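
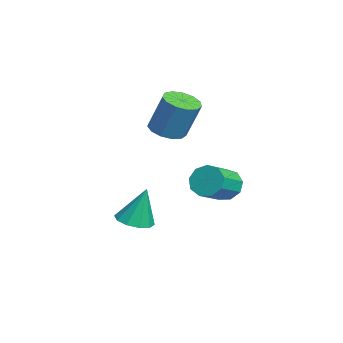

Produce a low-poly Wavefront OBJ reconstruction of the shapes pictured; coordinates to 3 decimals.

v 1.17 3.597 -0.586
v 1.733 3.77 -1.253
v 2.893 2.817 -0.521
v 2.33 2.643 0.146
v 1.797 4.186 -0.813
v 2.957 3.233 -0.081
v 1.568 4.326 -0.266
v 2.728 3.373 0.465
v 1.152 4.125 0.13
v 2.312 3.171 0.862
v 0.745 3.676 0.192
v 1.905 2.723 0.924
v 0.537 3.191 -0.11
v 1.697 2.238 0.621
v 0.625 2.895 -0.635
v 1.785 1.942 0.096
v 0.968 2.928 -1.137
v 2.128 1.974 -0.405
v 1.406 3.273 -1.381
v 2.566 2.32 -0.649
v -3.009 1.38 1.346
v -2.133 1.024 1.253
v -1.655 1.685 3.221
v -2.531 2.04 3.314
v -2.11 1.529 1.078
v -1.632 2.19 3.046
v -2.372 1.987 0.988
v -1.895 2.648 2.955
v -2.836 2.252 1.011
v -2.359 2.913 2.979
v -3.356 2.24 1.141
v -2.878 2.901 3.109
v -3.765 1.955 1.336
v -3.287 2.616 3.304
v -3.934 1.487 1.534
v -3.456 2.148 3.502
v -3.809 0.985 1.673
v -3.332 1.646 3.64
v -3.43 0.609 1.707
v -2.953 1.27 3.675
v -2.918 0.477 1.627
v -2.44 1.138 3.595
v -2.434 0.631 1.458
v -1.957 1.292 3.426
v -1.026 -0.26 -3.54
v -0.172 -0.671 -3.471
v -0.914 0.3 -1.56
v -0.092 -0.112 -3.634
v -0.369 0.39 -3.761
v -0.897 0.643 -3.803
v -1.474 0.552 -3.744
v -1.88 0.15 -3.608
v -1.959 -0.408 -3.445
v -1.682 -0.91 -3.319
v -1.154 -1.164 -3.276
v -0.577 -1.072 -3.335
f 2 1 5
f 2 5 3
f 3 5 6
f 3 6 4
f 5 1 7
f 5 7 6
f 6 7 8
f 6 8 4
f 7 1 9
f 7 9 8
f 8 9 10
f 8 10 4
f 9 1 11
f 9 11 10
f 10 11 12
f 10 12 4
f 11 1 13
f 11 13 12
f 12 13 14
f 12 14 4
f 13 1 15
f 13 15 14
f 14 15 16
f 14 16 4
f 15 1 17
f 15 17 16
f 16 17 18
f 16 18 4
f 17 1 19
f 17 19 18
f 18 19 20
f 18 20 4
f 19 1 2
f 19 2 20
f 20 2 3
f 20 3 4
f 22 21 25
f 22 25 23
f 23 25 26
f 23 26 24
f 25 21 27
f 25 27 26
f 26 27 28
f 26 28 24
f 27 21 29
f 27 29 28
f 28 29 30
f 28 30 24
f 29 21 31
f 29 31 30
f 30 31 32
f 30 32 24
f 31 21 33
f 31 33 32
f 32 33 34
f 32 34 24
f 33 21 35
f 33 35 34
f 34 35 36
f 34 36 24
f 35 21 37
f 35 37 36
f 36 37 38
f 36 38 24
f 37 21 39
f 37 39 38
f 38 39 40
f 38 40 24
f 39 21 41
f 39 41 40
f 40 41 42
f 40 42 24
f 41 21 43
f 41 43 42
f 42 43 44
f 42 44 24
f 43 21 22
f 43 22 44
f 44 22 23
f 44 23 24
f 46 45 48
f 46 48 47
f 48 45 49
f 48 49 47
f 49 45 50
f 49 50 47
f 50 45 51
f 50 51 47
f 51 45 52
f 51 52 47
f 52 45 53
f 52 53 47
f 53 45 54
f 53 54 47
f 54 45 55
f 54 55 47
f 55 45 56
f 55 56 47
f 56 45 46
f 56 46 47



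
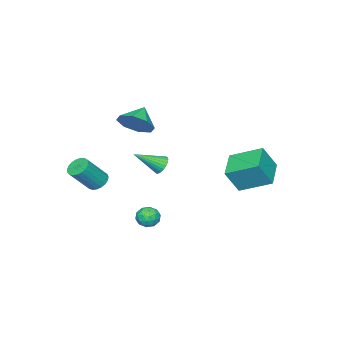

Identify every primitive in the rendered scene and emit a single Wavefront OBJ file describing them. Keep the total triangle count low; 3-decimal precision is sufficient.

v 1.118 -3.196 -1.576
v 1.494 -2.654 -1.694
v 2.577 -3.102 -0.302
v 2.202 -3.644 -0.184
v 1.304 -2.555 -1.515
v 2.388 -3.003 -0.123
v 1.083 -2.568 -1.346
v 2.167 -3.015 0.046
v 0.867 -2.689 -1.218
v 1.951 -3.136 0.174
v 0.695 -2.897 -1.151
v 1.779 -3.345 0.241
v 0.596 -3.158 -1.157
v 1.68 -3.605 0.235
v 0.588 -3.425 -1.236
v 1.671 -3.872 0.155
v 0.671 -3.652 -1.374
v 1.754 -4.1 0.018
v 0.831 -3.801 -1.547
v 1.915 -4.249 -0.155
v 1.041 -3.845 -1.725
v 2.125 -4.293 -0.333
v 1.264 -3.777 -1.877
v 2.348 -4.225 -0.485
v 1.462 -3.608 -1.977
v 2.546 -4.056 -0.585
v 1.601 -3.369 -2.007
v 2.685 -3.816 -0.615
v 1.656 -3.099 -1.963
v 2.74 -3.547 -0.572
v 1.618 -2.846 -1.853
v 2.702 -3.294 -0.461
v -4.796 1.942 -1.839
v -4.123 1.489 -0.437
v -5.372 3.656 -1.009
v -4.699 3.204 0.393
v -3.261 2.696 -2.333
v -2.588 2.244 -0.931
v -3.837 4.411 -1.503
v -3.164 3.958 -0.101
v -0.188 -0.258 -4.023
v 0.409 0.11 -3.962
v 0.311 -1.15 -3.518
v 0.908 -0.782 -3.457
v 0.343 -0.603 -3.075
v 0.035 -0.052 -3.388
v 0.685 -0.988 -4.092
v 0.377 -0.437 -4.405
v 0.949 -0.341 -4.005
v 0.738 -0.103 -3.376
v -0.018 -0.937 -4.104
v -0.229 -0.699 -3.475
v 0.067 0.004 -4.037
v 0.653 -1.044 -3.443
v 0.321 -0.939 -3.219
v 0.672 -0.723 -3.183
v -0.153 -0.091 -3.699
v 0.198 0.126 -3.663
v 0.159 -0.294 -3.142
v 0.522 -1.166 -3.817
v 0.873 -0.949 -3.781
v 0.048 -0.317 -4.297
v 0.399 -0.101 -4.261
v 0.561 -0.746 -4.338
v 0.735 -0.044 -4.026
v 1.028 -0.568 -3.729
v 0.897 -0.69 -4.103
v 0.716 -0.366 -4.286
v 0.611 0.096 -3.657
v 0.904 -0.429 -3.36
v 0.572 -0.324 -3.136
v 0.391 0 -3.319
v 0.928 -0.169 -3.682
v -0.184 -0.611 -4.12
v 0.109 -1.136 -3.823
v 0.329 -1.04 -4.161
v 0.148 -0.716 -4.344
v -0.308 -0.472 -3.751
v -0.015 -0.996 -3.454
v 0.004 -0.674 -3.194
v -0.177 -0.35 -3.377
v -0.208 -0.871 -3.798
v -0.358 -1.837 2.435
v 0.216 -1.573 3.298
v -1.422 -2.043 3.205
v -0.155 -0.926 2.958
v -0.644 -0.814 2.312
v -0.966 -1.301 1.737
v -0.932 -2.102 1.571
v -0.561 -2.748 1.911
v -0.071 -2.861 2.558
v 0.251 -2.374 3.132
v -1.235 -0.811 -0.65
v -0.842 -0.84 -1.129
v -0.165 -1.829 0.29
v -0.759 -0.646 -1.012
v -0.749 -0.476 -0.84
v -0.813 -0.357 -0.639
v -0.941 -0.308 -0.439
v -1.114 -0.335 -0.272
v -1.305 -0.435 -0.163
v -1.485 -0.592 -0.127
v -1.628 -0.782 -0.171
v -1.71 -0.977 -0.288
v -1.72 -1.147 -0.461
v -1.657 -1.265 -0.661
v -1.529 -1.315 -0.861
v -1.356 -1.288 -1.028
v -1.165 -1.188 -1.137
v -0.984 -1.031 -1.173
f 2 1 5
f 2 5 3
f 3 5 6
f 3 6 4
f 5 1 7
f 5 7 6
f 6 7 8
f 6 8 4
f 7 1 9
f 7 9 8
f 8 9 10
f 8 10 4
f 9 1 11
f 9 11 10
f 10 11 12
f 10 12 4
f 11 1 13
f 11 13 12
f 12 13 14
f 12 14 4
f 13 1 15
f 13 15 14
f 14 15 16
f 14 16 4
f 15 1 17
f 15 17 16
f 16 17 18
f 16 18 4
f 17 1 19
f 17 19 18
f 18 19 20
f 18 20 4
f 19 1 21
f 19 21 20
f 20 21 22
f 20 22 4
f 21 1 23
f 21 23 22
f 22 23 24
f 22 24 4
f 23 1 25
f 23 25 24
f 24 25 26
f 24 26 4
f 25 1 27
f 25 27 26
f 26 27 28
f 26 28 4
f 27 1 29
f 27 29 28
f 28 29 30
f 28 30 4
f 29 1 31
f 29 31 30
f 30 31 32
f 30 32 4
f 31 1 2
f 31 2 32
f 32 2 3
f 32 3 4
f 34 36 33
f 37 34 33
f 33 36 35
f 35 37 33
f 34 40 36
f 38 34 37
f 38 40 34
f 36 40 35
f 39 37 35
f 35 40 39
f 39 38 37
f 40 38 39
f 41 78 57
f 78 52 81
f 57 81 46
f 78 81 57
f 41 57 53
f 57 46 58
f 53 58 42
f 57 58 53
f 41 53 62
f 53 42 63
f 62 63 48
f 53 63 62
f 41 62 74
f 62 48 77
f 74 77 51
f 62 77 74
f 41 74 78
f 74 51 82
f 78 82 52
f 74 82 78
f 42 58 69
f 58 46 72
f 69 72 50
f 58 72 69
f 46 81 59
f 81 52 80
f 59 80 45
f 81 80 59
f 52 82 79
f 82 51 75
f 79 75 43
f 82 75 79
f 51 77 76
f 77 48 64
f 76 64 47
f 77 64 76
f 48 63 68
f 63 42 65
f 68 65 49
f 63 65 68
f 44 70 56
f 70 50 71
f 56 71 45
f 70 71 56
f 44 56 54
f 56 45 55
f 54 55 43
f 56 55 54
f 44 54 61
f 54 43 60
f 61 60 47
f 54 60 61
f 44 61 66
f 61 47 67
f 66 67 49
f 61 67 66
f 44 66 70
f 66 49 73
f 70 73 50
f 66 73 70
f 45 71 59
f 71 50 72
f 59 72 46
f 71 72 59
f 43 55 79
f 55 45 80
f 79 80 52
f 55 80 79
f 47 60 76
f 60 43 75
f 76 75 51
f 60 75 76
f 49 67 68
f 67 47 64
f 68 64 48
f 67 64 68
f 50 73 69
f 73 49 65
f 69 65 42
f 73 65 69
f 84 83 86
f 84 86 85
f 86 83 87
f 86 87 85
f 87 83 88
f 87 88 85
f 88 83 89
f 88 89 85
f 89 83 90
f 89 90 85
f 90 83 91
f 90 91 85
f 91 83 92
f 91 92 85
f 92 83 84
f 92 84 85
f 94 93 96
f 94 96 95
f 96 93 97
f 96 97 95
f 97 93 98
f 97 98 95
f 98 93 99
f 98 99 95
f 99 93 100
f 99 100 95
f 100 93 101
f 100 101 95
f 101 93 102
f 101 102 95
f 102 93 103
f 102 103 95
f 103 93 104
f 103 104 95
f 104 93 105
f 104 105 95
f 105 93 106
f 105 106 95
f 106 93 107
f 106 107 95
f 107 93 108
f 107 108 95
f 108 93 109
f 108 109 95
f 109 93 110
f 109 110 95
f 110 93 94
f 110 94 95



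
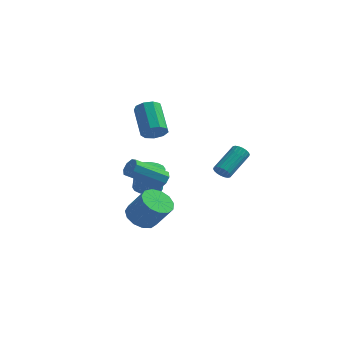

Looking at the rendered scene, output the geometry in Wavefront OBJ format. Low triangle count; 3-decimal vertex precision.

v 1.735 1.607 -0.807
v 2.094 1.312 -0.532
v 2.664 2.878 0.402
v 2.305 3.173 0.127
v 2.219 1.382 -0.725
v 2.789 2.947 0.209
v 2.248 1.496 -0.934
v 2.818 3.062 0
v 2.176 1.633 -1.118
v 2.745 3.198 -0.184
v 2.016 1.764 -1.241
v 2.586 3.329 -0.307
v 1.8 1.864 -1.278
v 2.37 3.43 -0.343
v 1.572 1.914 -1.221
v 2.142 3.479 -0.287
v 1.376 1.902 -1.082
v 1.946 3.468 -0.148
v 1.251 1.833 -0.889
v 1.821 3.398 0.045
v 1.222 1.718 -0.68
v 1.792 3.284 0.254
v 1.295 1.582 -0.496
v 1.864 3.147 0.438
v 1.454 1.451 -0.373
v 2.024 3.016 0.561
v 1.67 1.35 -0.337
v 2.24 2.916 0.598
v 1.898 1.301 -0.393
v 2.468 2.866 0.541
v -0.258 -2.188 0.144
v 0.008 -2.01 0.628
v -1.376 -3.014 1.759
v -1.642 -3.192 1.276
v -0.307 -1.728 0.493
v -1.691 -2.731 1.625
v -0.593 -1.715 0.154
v -1.977 -2.718 1.285
v -0.683 -1.98 -0.191
v -2.067 -2.983 0.941
v -0.524 -2.366 -0.339
v -1.908 -3.37 0.792
v -0.209 -2.649 -0.205
v -1.593 -3.652 0.927
v 0.077 -2.662 0.135
v -1.307 -3.665 1.266
v 0.167 -2.397 0.479
v -1.217 -3.4 1.611
v -2.022 -0.437 -3.676
v -1.365 0.179 -4.036
v -0.361 -0.067 -2.624
v -1.018 -0.683 -2.264
v -1.71 0.48 -3.738
v -0.706 0.233 -2.326
v -2.155 0.489 -3.42
v -1.151 0.243 -2.008
v -2.557 0.205 -3.183
v -1.553 -0.042 -1.771
v -2.79 -0.283 -3.103
v -1.786 -0.53 -1.691
v -2.778 -0.82 -3.205
v -1.774 -1.067 -1.793
v -2.527 -1.235 -3.456
v -1.523 -1.482 -2.044
v -2.115 -1.397 -3.777
v -1.111 -1.643 -2.365
v -1.674 -1.254 -4.066
v -0.67 -1.5 -2.654
v -1.343 -0.851 -4.231
v -0.339 -1.098 -2.819
v -1.228 -0.317 -4.22
v -0.224 -0.563 -2.808
v -2.481 1.933 -2.799
v -1.689 1.794 -2.897
v -1.508 1.707 -1.32
v -2.299 1.847 -1.221
v -1.723 2.211 -2.87
v -1.542 2.124 -1.293
v -1.96 2.554 -2.824
v -1.779 2.467 -1.247
v -2.337 2.73 -2.771
v -2.156 2.643 -1.194
v -2.752 2.693 -2.726
v -2.571 2.606 -1.148
v -3.095 2.452 -2.7
v -2.913 2.366 -1.122
v -3.272 2.073 -2.7
v -3.091 1.986 -1.123
v -3.238 1.656 -2.727
v -3.057 1.569 -1.15
v -3.001 1.313 -2.773
v -2.82 1.226 -1.196
v -2.624 1.137 -2.826
v -2.443 1.05 -1.249
v -2.209 1.174 -2.872
v -2.028 1.087 -1.294
v -1.867 1.414 -2.898
v -1.685 1.328 -1.32
v -1.175 -0.695 2.682
v -0.54 -0.595 3.027
v -1.37 0.755 4.164
v -2.005 0.655 3.818
v -0.572 -0.286 2.637
v -1.402 1.064 3.773
v -0.886 -0.168 2.267
v -1.717 1.182 3.403
v -1.336 -0.297 2.091
v -2.166 1.053 3.228
v -1.71 -0.612 2.192
v -2.54 0.738 3.329
v -1.834 -0.966 2.522
v -2.664 0.384 3.658
v -1.649 -1.193 2.927
v -2.479 0.157 4.063
v -1.243 -1.187 3.217
v -2.073 0.163 4.353
v -0.805 -0.951 3.257
v -1.635 0.399 4.393
f 2 1 5
f 2 5 3
f 3 5 6
f 3 6 4
f 5 1 7
f 5 7 6
f 6 7 8
f 6 8 4
f 7 1 9
f 7 9 8
f 8 9 10
f 8 10 4
f 9 1 11
f 9 11 10
f 10 11 12
f 10 12 4
f 11 1 13
f 11 13 12
f 12 13 14
f 12 14 4
f 13 1 15
f 13 15 14
f 14 15 16
f 14 16 4
f 15 1 17
f 15 17 16
f 16 17 18
f 16 18 4
f 17 1 19
f 17 19 18
f 18 19 20
f 18 20 4
f 19 1 21
f 19 21 20
f 20 21 22
f 20 22 4
f 21 1 23
f 21 23 22
f 22 23 24
f 22 24 4
f 23 1 25
f 23 25 24
f 24 25 26
f 24 26 4
f 25 1 27
f 25 27 26
f 26 27 28
f 26 28 4
f 27 1 29
f 27 29 28
f 28 29 30
f 28 30 4
f 29 1 2
f 29 2 30
f 30 2 3
f 30 3 4
f 32 31 35
f 32 35 33
f 33 35 36
f 33 36 34
f 35 31 37
f 35 37 36
f 36 37 38
f 36 38 34
f 37 31 39
f 37 39 38
f 38 39 40
f 38 40 34
f 39 31 41
f 39 41 40
f 40 41 42
f 40 42 34
f 41 31 43
f 41 43 42
f 42 43 44
f 42 44 34
f 43 31 45
f 43 45 44
f 44 45 46
f 44 46 34
f 45 31 47
f 45 47 46
f 46 47 48
f 46 48 34
f 47 31 32
f 47 32 48
f 48 32 33
f 48 33 34
f 50 49 53
f 50 53 51
f 51 53 54
f 51 54 52
f 53 49 55
f 53 55 54
f 54 55 56
f 54 56 52
f 55 49 57
f 55 57 56
f 56 57 58
f 56 58 52
f 57 49 59
f 57 59 58
f 58 59 60
f 58 60 52
f 59 49 61
f 59 61 60
f 60 61 62
f 60 62 52
f 61 49 63
f 61 63 62
f 62 63 64
f 62 64 52
f 63 49 65
f 63 65 64
f 64 65 66
f 64 66 52
f 65 49 67
f 65 67 66
f 66 67 68
f 66 68 52
f 67 49 69
f 67 69 68
f 68 69 70
f 68 70 52
f 69 49 71
f 69 71 70
f 70 71 72
f 70 72 52
f 71 49 50
f 71 50 72
f 72 50 51
f 72 51 52
f 74 73 77
f 74 77 75
f 75 77 78
f 75 78 76
f 77 73 79
f 77 79 78
f 78 79 80
f 78 80 76
f 79 73 81
f 79 81 80
f 80 81 82
f 80 82 76
f 81 73 83
f 81 83 82
f 82 83 84
f 82 84 76
f 83 73 85
f 83 85 84
f 84 85 86
f 84 86 76
f 85 73 87
f 85 87 86
f 86 87 88
f 86 88 76
f 87 73 89
f 87 89 88
f 88 89 90
f 88 90 76
f 89 73 91
f 89 91 90
f 90 91 92
f 90 92 76
f 91 73 93
f 91 93 92
f 92 93 94
f 92 94 76
f 93 73 95
f 93 95 94
f 94 95 96
f 94 96 76
f 95 73 97
f 95 97 96
f 96 97 98
f 96 98 76
f 97 73 74
f 97 74 98
f 98 74 75
f 98 75 76
f 100 99 103
f 100 103 101
f 101 103 104
f 101 104 102
f 103 99 105
f 103 105 104
f 104 105 106
f 104 106 102
f 105 99 107
f 105 107 106
f 106 107 108
f 106 108 102
f 107 99 109
f 107 109 108
f 108 109 110
f 108 110 102
f 109 99 111
f 109 111 110
f 110 111 112
f 110 112 102
f 111 99 113
f 111 113 112
f 112 113 114
f 112 114 102
f 113 99 115
f 113 115 114
f 114 115 116
f 114 116 102
f 115 99 117
f 115 117 116
f 116 117 118
f 116 118 102
f 117 99 100
f 117 100 118
f 118 100 101
f 118 101 102



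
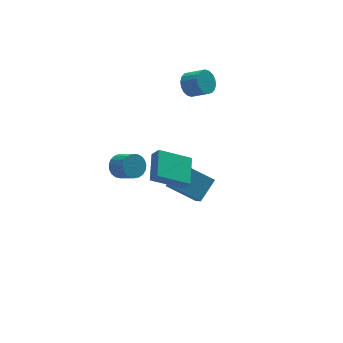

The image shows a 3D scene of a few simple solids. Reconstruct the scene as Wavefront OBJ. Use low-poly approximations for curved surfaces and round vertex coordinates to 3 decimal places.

v 3.461 3.52 3.445
v 3.943 4.174 3.727
v 4.642 3.354 4.436
v 4.159 2.7 4.155
v 3.662 4.158 3.986
v 4.361 3.338 4.695
v 3.341 4.016 4.138
v 4.039 3.196 4.847
v 3.043 3.776 4.153
v 3.742 2.956 4.862
v 2.829 3.485 4.027
v 3.527 2.664 4.737
v 2.739 3.201 3.787
v 3.438 2.38 4.496
v 2.792 2.98 3.479
v 3.491 2.16 4.188
v 2.978 2.866 3.164
v 3.677 2.046 3.873
v 3.259 2.882 2.905
v 3.958 2.062 3.614
v 3.581 3.024 2.753
v 4.279 2.204 3.462
v 3.878 3.264 2.738
v 4.577 2.444 3.447
v 4.093 3.556 2.863
v 4.791 2.735 3.573
v 4.182 3.84 3.104
v 4.881 3.019 3.813
v 4.129 4.06 3.412
v 4.828 3.24 4.121
v 1.052 1.753 -3.99
v 0.669 0.285 -2.411
v 2.292 2.428 -3.062
v 1.91 0.96 -1.483
v 2.43 0.44 -4.877
v 2.048 -1.028 -3.298
v 3.671 1.115 -3.949
v 3.288 -0.353 -2.37
v -0.695 -4.393 2.509
v -2.466 -3.861 3.546
v 0.122 -2.832 3.105
v -1.649 -2.301 4.142
v -0.431 -4.779 3.158
v -2.202 -4.248 4.195
v 0.386 -3.219 3.754
v -1.385 -2.687 4.791
v -2.546 0.084 1.17
v -1.796 0.138 0.87
v -1.384 -0.931 1.709
v -2.134 -0.984 2.01
v -1.781 0.349 1.132
v -1.369 -0.72 1.971
v -1.899 0.514 1.401
v -1.487 -0.554 2.24
v -2.129 0.606 1.629
v -1.717 -0.463 2.469
v -2.431 0.607 1.779
v -2.019 -0.462 2.618
v -2.753 0.517 1.823
v -2.341 -0.552 2.662
v -3.039 0.353 1.755
v -2.627 -0.716 2.594
v -3.239 0.143 1.585
v -2.827 -0.926 2.424
v -3.32 -0.078 1.344
v -2.908 -1.147 2.183
v -3.267 -0.271 1.072
v -2.855 -1.339 1.912
v -3.09 -0.402 0.818
v -2.678 -1.471 1.657
v -2.818 -0.449 0.625
v -2.406 -1.518 1.464
v -2.499 -0.404 0.526
v -2.087 -1.473 1.365
v -2.189 -0.274 0.538
v -1.777 -1.343 1.377
v -1.94 -0.083 0.66
v -1.528 -1.151 1.499
f 2 1 5
f 2 5 3
f 3 5 6
f 3 6 4
f 5 1 7
f 5 7 6
f 6 7 8
f 6 8 4
f 7 1 9
f 7 9 8
f 8 9 10
f 8 10 4
f 9 1 11
f 9 11 10
f 10 11 12
f 10 12 4
f 11 1 13
f 11 13 12
f 12 13 14
f 12 14 4
f 13 1 15
f 13 15 14
f 14 15 16
f 14 16 4
f 15 1 17
f 15 17 16
f 16 17 18
f 16 18 4
f 17 1 19
f 17 19 18
f 18 19 20
f 18 20 4
f 19 1 21
f 19 21 20
f 20 21 22
f 20 22 4
f 21 1 23
f 21 23 22
f 22 23 24
f 22 24 4
f 23 1 25
f 23 25 24
f 24 25 26
f 24 26 4
f 25 1 27
f 25 27 26
f 26 27 28
f 26 28 4
f 27 1 29
f 27 29 28
f 28 29 30
f 28 30 4
f 29 1 2
f 29 2 30
f 30 2 3
f 30 3 4
f 32 34 31
f 35 32 31
f 31 34 33
f 33 35 31
f 32 38 34
f 36 32 35
f 36 38 32
f 34 38 33
f 37 35 33
f 33 38 37
f 37 36 35
f 38 36 37
f 40 42 39
f 43 40 39
f 39 42 41
f 41 43 39
f 40 46 42
f 44 40 43
f 44 46 40
f 42 46 41
f 45 43 41
f 41 46 45
f 45 44 43
f 46 44 45
f 48 47 51
f 48 51 49
f 49 51 52
f 49 52 50
f 51 47 53
f 51 53 52
f 52 53 54
f 52 54 50
f 53 47 55
f 53 55 54
f 54 55 56
f 54 56 50
f 55 47 57
f 55 57 56
f 56 57 58
f 56 58 50
f 57 47 59
f 57 59 58
f 58 59 60
f 58 60 50
f 59 47 61
f 59 61 60
f 60 61 62
f 60 62 50
f 61 47 63
f 61 63 62
f 62 63 64
f 62 64 50
f 63 47 65
f 63 65 64
f 64 65 66
f 64 66 50
f 65 47 67
f 65 67 66
f 66 67 68
f 66 68 50
f 67 47 69
f 67 69 68
f 68 69 70
f 68 70 50
f 69 47 71
f 69 71 70
f 70 71 72
f 70 72 50
f 71 47 73
f 71 73 72
f 72 73 74
f 72 74 50
f 73 47 75
f 73 75 74
f 74 75 76
f 74 76 50
f 75 47 77
f 75 77 76
f 76 77 78
f 76 78 50
f 77 47 48
f 77 48 78
f 78 48 49
f 78 49 50



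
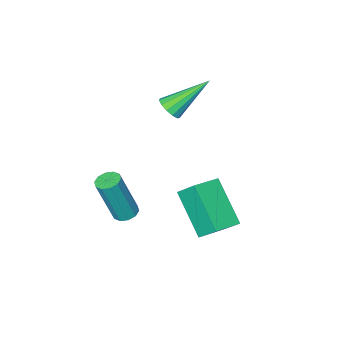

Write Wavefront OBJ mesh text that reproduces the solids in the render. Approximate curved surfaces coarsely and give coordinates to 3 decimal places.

v -2.525 -3.859 0.544
v -2.232 -4.133 0.99
v -4.055 -3.321 1.876
v -2.123 -3.813 0.987
v -2.141 -3.508 0.842
v -2.281 -3.314 0.603
v -2.499 -3.294 0.345
v -2.724 -3.453 0.15
v -2.887 -3.741 0.08
v -2.934 -4.067 0.157
v -2.851 -4.327 0.357
v -2.665 -4.438 0.616
v -2.434 -4.366 0.852
v 0.864 -1.874 -2.702
v 1.24 -2.213 -2.859
v 1.852 -2.485 -0.816
v 1.476 -2.146 -0.658
v 1.369 -1.912 -2.858
v 1.981 -2.184 -0.815
v 1.305 -1.597 -2.797
v 1.917 -1.868 -0.754
v 1.073 -1.387 -2.699
v 1.685 -1.659 -0.656
v 0.761 -1.364 -2.603
v 1.373 -1.635 -0.56
v 0.488 -1.535 -2.544
v 1.1 -1.807 -0.501
v 0.359 -1.836 -2.545
v 0.971 -2.108 -0.502
v 0.423 -2.152 -2.606
v 1.035 -2.423 -0.563
v 0.655 -2.361 -2.704
v 1.267 -2.633 -0.661
v 0.967 -2.385 -2.8
v 1.579 -2.656 -0.757
v -1.715 -0.583 -1.416
v -1.935 0.186 -0.577
v -1.56 1.025 -2.85
v -1.78 1.795 -2.01
v -0.54 -0.495 -1.19
v -0.76 0.275 -0.35
v -0.385 1.114 -2.623
v -0.605 1.883 -1.784
f 2 1 4
f 2 4 3
f 4 1 5
f 4 5 3
f 5 1 6
f 5 6 3
f 6 1 7
f 6 7 3
f 7 1 8
f 7 8 3
f 8 1 9
f 8 9 3
f 9 1 10
f 9 10 3
f 10 1 11
f 10 11 3
f 11 1 12
f 11 12 3
f 12 1 13
f 12 13 3
f 13 1 2
f 13 2 3
f 15 14 18
f 15 18 16
f 16 18 19
f 16 19 17
f 18 14 20
f 18 20 19
f 19 20 21
f 19 21 17
f 20 14 22
f 20 22 21
f 21 22 23
f 21 23 17
f 22 14 24
f 22 24 23
f 23 24 25
f 23 25 17
f 24 14 26
f 24 26 25
f 25 26 27
f 25 27 17
f 26 14 28
f 26 28 27
f 27 28 29
f 27 29 17
f 28 14 30
f 28 30 29
f 29 30 31
f 29 31 17
f 30 14 32
f 30 32 31
f 31 32 33
f 31 33 17
f 32 14 34
f 32 34 33
f 33 34 35
f 33 35 17
f 34 14 15
f 34 15 35
f 35 15 16
f 35 16 17
f 37 39 36
f 40 37 36
f 36 39 38
f 38 40 36
f 37 43 39
f 41 37 40
f 41 43 37
f 39 43 38
f 42 40 38
f 38 43 42
f 42 41 40
f 43 41 42



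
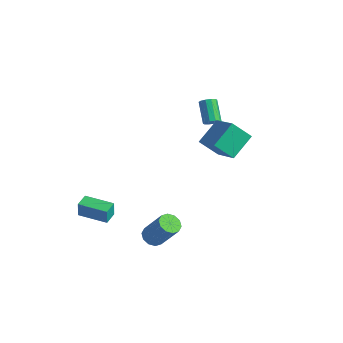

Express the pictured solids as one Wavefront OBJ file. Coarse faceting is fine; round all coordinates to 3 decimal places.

v 2.798 -3.25 -3.414
v 3.326 -3.158 -3.783
v 4.369 -2.939 -2.235
v 3.842 -3.03 -1.866
v 3.155 -2.8 -3.719
v 4.199 -2.581 -2.17
v 2.848 -2.614 -3.538
v 3.892 -2.394 -1.99
v 2.522 -2.67 -3.31
v 3.566 -2.451 -1.762
v 2.302 -2.948 -3.122
v 3.346 -2.729 -1.574
v 2.271 -3.341 -3.045
v 3.314 -3.122 -1.497
v 2.441 -3.699 -3.11
v 3.485 -3.48 -1.561
v 2.748 -3.886 -3.29
v 3.792 -3.666 -1.742
v 3.074 -3.829 -3.518
v 4.118 -3.61 -1.97
v 3.294 -3.551 -3.706
v 4.338 -3.332 -2.158
v 1.375 1.54 0.625
v 1.318 2.945 1.563
v 2.134 2.221 -0.349
v 2.077 3.626 0.589
v 2.983 1.014 1.511
v 2.926 2.419 2.449
v 3.742 1.695 0.537
v 3.685 3.1 1.475
v 0.548 3.41 0.727
v 0.848 3.807 0.765
v -0.068 4.408 1.73
v -0.368 4.01 1.693
v 0.646 3.862 0.538
v -0.27 4.463 1.504
v 0.405 3.744 0.384
v -0.511 4.345 1.349
v 0.22 3.498 0.361
v -0.696 4.099 1.326
v 0.159 3.218 0.478
v -0.757 3.819 1.443
v 0.248 3.012 0.69
v -0.668 3.613 1.655
v 0.45 2.957 0.916
v -0.466 3.558 1.882
v 0.691 3.075 1.071
v -0.225 3.676 2.036
v 0.876 3.321 1.094
v -0.04 3.922 2.059
v 0.937 3.601 0.977
v 0.021 4.202 1.942
v -1.765 -4.262 -3.832
v -1.713 -4.3 -2.895
v -2.071 -3.47 -3.783
v -2.019 -3.509 -2.845
v -0.201 -3.651 -3.895
v -0.149 -3.69 -2.957
v -0.507 -2.86 -3.845
v -0.455 -2.898 -2.908
f 2 1 5
f 2 5 3
f 3 5 6
f 3 6 4
f 5 1 7
f 5 7 6
f 6 7 8
f 6 8 4
f 7 1 9
f 7 9 8
f 8 9 10
f 8 10 4
f 9 1 11
f 9 11 10
f 10 11 12
f 10 12 4
f 11 1 13
f 11 13 12
f 12 13 14
f 12 14 4
f 13 1 15
f 13 15 14
f 14 15 16
f 14 16 4
f 15 1 17
f 15 17 16
f 16 17 18
f 16 18 4
f 17 1 19
f 17 19 18
f 18 19 20
f 18 20 4
f 19 1 21
f 19 21 20
f 20 21 22
f 20 22 4
f 21 1 2
f 21 2 22
f 22 2 3
f 22 3 4
f 24 26 23
f 27 24 23
f 23 26 25
f 25 27 23
f 24 30 26
f 28 24 27
f 28 30 24
f 26 30 25
f 29 27 25
f 25 30 29
f 29 28 27
f 30 28 29
f 32 31 35
f 32 35 33
f 33 35 36
f 33 36 34
f 35 31 37
f 35 37 36
f 36 37 38
f 36 38 34
f 37 31 39
f 37 39 38
f 38 39 40
f 38 40 34
f 39 31 41
f 39 41 40
f 40 41 42
f 40 42 34
f 41 31 43
f 41 43 42
f 42 43 44
f 42 44 34
f 43 31 45
f 43 45 44
f 44 45 46
f 44 46 34
f 45 31 47
f 45 47 46
f 46 47 48
f 46 48 34
f 47 31 49
f 47 49 48
f 48 49 50
f 48 50 34
f 49 31 51
f 49 51 50
f 50 51 52
f 50 52 34
f 51 31 32
f 51 32 52
f 52 32 33
f 52 33 34
f 54 56 53
f 57 54 53
f 53 56 55
f 55 57 53
f 54 60 56
f 58 54 57
f 58 60 54
f 56 60 55
f 59 57 55
f 55 60 59
f 59 58 57
f 60 58 59



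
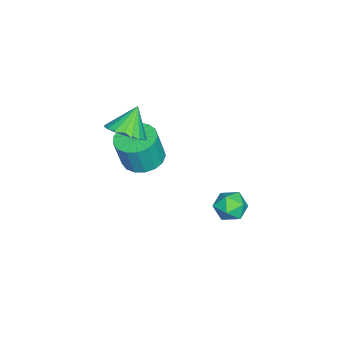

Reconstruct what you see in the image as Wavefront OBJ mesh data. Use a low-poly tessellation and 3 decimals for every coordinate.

v -0.516 1.844 -2.518
v -0.059 2.62 -2.439
v 0.679 1.1 -2.121
v 1.136 1.876 -2.042
v 0.477 1.679 -1.456
v -0.262 2.138 -1.702
v 0.882 1.582 -2.858
v 0.143 2.041 -3.104
v 0.805 2.458 -2.65
v 0.554 2.518 -1.783
v 0.066 1.202 -2.777
v -0.185 1.262 -1.91
v 1.711 -2.708 3.292
v 2.484 -2.178 3.719
v 0.809 -2.372 4.508
v 2.286 -1.877 3.488
v 1.988 -1.719 3.224
v 1.643 -1.732 2.971
v 1.309 -1.914 2.774
v 1.044 -2.234 2.667
v 0.895 -2.635 2.667
v 0.887 -3.049 2.776
v 1.021 -3.405 2.974
v 1.275 -3.639 3.227
v 1.604 -3.713 3.492
v 1.951 -3.613 3.722
v 2.257 -3.357 3.877
v 2.468 -2.989 3.932
v 2.548 -2.572 3.876
v 0.577 -2.209 0.604
v 1.584 -2.339 0.377
v 1.929 -2.621 2.069
v 0.923 -2.491 2.296
v 1.544 -1.851 0.466
v 1.889 -2.132 2.159
v 1.282 -1.445 0.587
v 1.628 -1.727 2.28
v 0.859 -1.214 0.712
v 1.205 -1.496 2.404
v 0.372 -1.211 0.812
v 0.717 -1.493 2.504
v -0.069 -1.437 0.864
v 0.276 -1.719 2.557
v -0.361 -1.84 0.857
v -0.016 -2.121 2.549
v -0.439 -2.327 0.792
v -0.093 -2.609 2.484
v -0.283 -2.787 0.683
v 0.062 -3.069 2.375
v 0.069 -3.115 0.557
v 0.414 -3.397 2.249
v 0.538 -3.235 0.441
v 0.883 -3.517 2.133
v 1.016 -3.121 0.363
v 1.361 -3.403 2.055
v 1.393 -2.797 0.339
v 1.739 -3.079 2.032
f 1 12 6
f 1 6 2
f 1 2 8
f 1 8 11
f 1 11 12
f 2 6 10
f 6 12 5
f 12 11 3
f 11 8 7
f 8 2 9
f 4 10 5
f 4 5 3
f 4 3 7
f 4 7 9
f 4 9 10
f 5 10 6
f 3 5 12
f 7 3 11
f 9 7 8
f 10 9 2
f 14 13 16
f 14 16 15
f 16 13 17
f 16 17 15
f 17 13 18
f 17 18 15
f 18 13 19
f 18 19 15
f 19 13 20
f 19 20 15
f 20 13 21
f 20 21 15
f 21 13 22
f 21 22 15
f 22 13 23
f 22 23 15
f 23 13 24
f 23 24 15
f 24 13 25
f 24 25 15
f 25 13 26
f 25 26 15
f 26 13 27
f 26 27 15
f 27 13 28
f 27 28 15
f 28 13 29
f 28 29 15
f 29 13 14
f 29 14 15
f 31 30 34
f 31 34 32
f 32 34 35
f 32 35 33
f 34 30 36
f 34 36 35
f 35 36 37
f 35 37 33
f 36 30 38
f 36 38 37
f 37 38 39
f 37 39 33
f 38 30 40
f 38 40 39
f 39 40 41
f 39 41 33
f 40 30 42
f 40 42 41
f 41 42 43
f 41 43 33
f 42 30 44
f 42 44 43
f 43 44 45
f 43 45 33
f 44 30 46
f 44 46 45
f 45 46 47
f 45 47 33
f 46 30 48
f 46 48 47
f 47 48 49
f 47 49 33
f 48 30 50
f 48 50 49
f 49 50 51
f 49 51 33
f 50 30 52
f 50 52 51
f 51 52 53
f 51 53 33
f 52 30 54
f 52 54 53
f 53 54 55
f 53 55 33
f 54 30 56
f 54 56 55
f 55 56 57
f 55 57 33
f 56 30 31
f 56 31 57
f 57 31 32
f 57 32 33



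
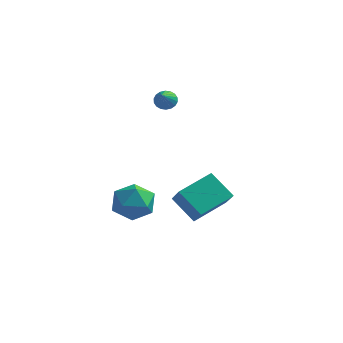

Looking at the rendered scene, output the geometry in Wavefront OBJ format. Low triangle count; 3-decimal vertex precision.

v -2.072 0.259 -1.241
v -1.367 -0.579 -0.187
v -1.105 1.877 -0.603
v -0.4 1.039 0.451
v -0.82 -0.059 -2.331
v -0.115 -0.897 -1.277
v 0.147 1.559 -1.693
v 0.852 0.721 -0.639
v -2.578 -1.784 -0.282
v -1.836 -2.565 -0.64
v -3.484 -3.075 0.66
v -2.742 -3.856 0.302
v -2.412 -3.054 1.035
v -1.852 -2.256 0.452
v -3.468 -3.384 -0.432
v -2.908 -2.586 -1.015
v -2.387 -3.554 -0.733
v -1.734 -3.351 0.173
v -3.586 -2.289 -0.153
v -2.933 -2.086 0.753
v -3.809 3.571 3.522
v -3.427 3.37 3.12
v -3.471 2.309 4.478
v -3.278 3.524 3.271
v -3.233 3.688 3.471
v -3.303 3.828 3.682
v -3.473 3.918 3.86
v -3.71 3.939 3.972
v -3.966 3.888 3.995
v -4.191 3.773 3.923
v -4.341 3.619 3.773
v -4.386 3.455 3.572
v -4.316 3.314 3.362
v -4.146 3.225 3.183
v -3.909 3.203 3.071
v -3.653 3.255 3.049
f 2 4 1
f 5 2 1
f 1 4 3
f 3 5 1
f 2 8 4
f 6 2 5
f 6 8 2
f 4 8 3
f 7 5 3
f 3 8 7
f 7 6 5
f 8 6 7
f 9 20 14
f 9 14 10
f 9 10 16
f 9 16 19
f 9 19 20
f 10 14 18
f 14 20 13
f 20 19 11
f 19 16 15
f 16 10 17
f 12 18 13
f 12 13 11
f 12 11 15
f 12 15 17
f 12 17 18
f 13 18 14
f 11 13 20
f 15 11 19
f 17 15 16
f 18 17 10
f 22 21 24
f 22 24 23
f 24 21 25
f 24 25 23
f 25 21 26
f 25 26 23
f 26 21 27
f 26 27 23
f 27 21 28
f 27 28 23
f 28 21 29
f 28 29 23
f 29 21 30
f 29 30 23
f 30 21 31
f 30 31 23
f 31 21 32
f 31 32 23
f 32 21 33
f 32 33 23
f 33 21 34
f 33 34 23
f 34 21 35
f 34 35 23
f 35 21 36
f 35 36 23
f 36 21 22
f 36 22 23



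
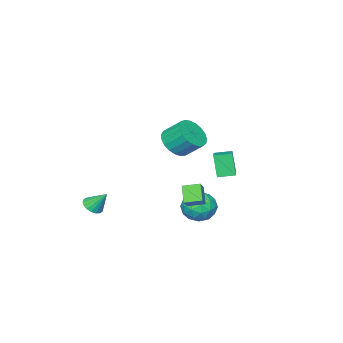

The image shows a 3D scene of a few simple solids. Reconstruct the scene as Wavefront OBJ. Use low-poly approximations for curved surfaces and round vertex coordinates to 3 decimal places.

v -4.806 -0.146 -2.273
v -5.046 -0.666 -0.747
v -3.325 1.135 -1.603
v -3.566 0.616 -0.077
v -4.054 -0.936 -2.423
v -4.295 -1.455 -0.897
v -2.574 0.346 -1.753
v -2.814 -0.174 -0.227
v 0.186 -0.404 1.696
v 0.857 -0.854 2.427
v 0.506 0.195 3.395
v -0.166 0.644 2.664
v 1.132 -0.564 2.212
v 0.781 0.484 3.181
v 1.243 -0.247 1.909
v 0.892 0.802 2.877
v 1.171 0.043 1.568
v 0.82 1.092 2.536
v 0.929 0.256 1.25
v 0.578 1.305 2.218
v 0.558 0.355 1.008
v 0.207 1.404 1.977
v 0.123 0.322 0.886
v -0.228 1.371 1.854
v -0.302 0.164 0.904
v -0.653 1.213 1.872
v -0.642 -0.093 1.058
v -0.993 0.956 2.026
v -0.839 -0.403 1.323
v -1.19 0.646 2.291
v -0.859 -0.714 1.653
v -1.21 0.335 2.621
v -0.698 -0.971 1.989
v -1.049 0.078 2.958
v -0.385 -1.13 2.275
v -0.736 -0.082 3.244
v 0.027 -1.164 2.461
v -0.324 -0.115 3.43
v 0.467 -1.066 2.515
v 0.116 -0.018 3.483
v 0.478 0.642 -1.585
v 1.067 0.933 -1.015
v -0.15 1.48 -1.363
v 0.439 1.77 -0.793
v 1.041 1.31 -2.507
v 1.63 1.6 -1.937
v 0.413 2.147 -2.285
v 1.002 2.438 -1.715
v -1.04 1.659 -3.153
v -0.399 1.078 -2.417
v -0.941 0.262 -4.343
v -0.3 -0.319 -3.607
v -1.396 -0.129 -3.379
v -1.458 0.734 -2.644
v 0.118 0.606 -4.116
v 0.056 1.469 -3.381
v 0.316 0.427 -3.012
v -0.62 -0.027 -2.557
v -0.72 1.367 -4.203
v -1.656 0.913 -3.748
v -0.728 1.491 -2.681
v -0.612 -0.151 -4.079
v -1.256 -0.039 -3.945
v -0.88 -0.381 -3.513
v -1.35 1.289 -2.814
v -0.974 0.947 -2.381
v -1.56 0.238 -2.947
v -0.366 0.393 -4.379
v 0.01 0.051 -3.946
v -0.46 1.721 -3.247
v -0.084 1.379 -2.815
v 0.22 1.102 -3.813
v 0.069 0.767 -2.598
v 0.127 -0.054 -3.297
v 0.373 0.489 -3.597
v 0.337 0.997 -3.165
v -0.481 0.5 -2.33
v -0.423 -0.321 -3.029
v -1.067 -0.21 -2.896
v -1.103 0.298 -2.463
v -0.061 0.117 -2.68
v -0.917 1.661 -3.731
v -0.859 0.84 -4.43
v -0.237 1.042 -4.297
v -0.273 1.55 -3.864
v -1.467 1.394 -3.463
v -1.409 0.573 -4.162
v -1.677 0.343 -3.595
v -1.713 0.851 -3.163
v -1.279 1.223 -4.08
v 3.883 -3.348 -3.005
v 4.555 -3.155 -2.98
v 3.597 -2.492 -1.895
v 4.43 -2.946 -3.174
v 4.197 -2.816 -3.334
v 3.901 -2.792 -3.429
v 3.602 -2.877 -3.44
v 3.358 -3.056 -3.365
v 3.218 -3.293 -3.218
v 3.21 -3.541 -3.029
v 3.335 -3.75 -2.835
v 3.569 -3.88 -2.675
v 3.865 -3.904 -2.58
v 4.164 -3.819 -2.569
v 4.408 -3.64 -2.645
v 4.547 -3.403 -2.791
f 2 4 1
f 5 2 1
f 1 4 3
f 3 5 1
f 2 8 4
f 6 2 5
f 6 8 2
f 4 8 3
f 7 5 3
f 3 8 7
f 7 6 5
f 8 6 7
f 10 9 13
f 10 13 11
f 11 13 14
f 11 14 12
f 13 9 15
f 13 15 14
f 14 15 16
f 14 16 12
f 15 9 17
f 15 17 16
f 16 17 18
f 16 18 12
f 17 9 19
f 17 19 18
f 18 19 20
f 18 20 12
f 19 9 21
f 19 21 20
f 20 21 22
f 20 22 12
f 21 9 23
f 21 23 22
f 22 23 24
f 22 24 12
f 23 9 25
f 23 25 24
f 24 25 26
f 24 26 12
f 25 9 27
f 25 27 26
f 26 27 28
f 26 28 12
f 27 9 29
f 27 29 28
f 28 29 30
f 28 30 12
f 29 9 31
f 29 31 30
f 30 31 32
f 30 32 12
f 31 9 33
f 31 33 32
f 32 33 34
f 32 34 12
f 33 9 35
f 33 35 34
f 34 35 36
f 34 36 12
f 35 9 37
f 35 37 36
f 36 37 38
f 36 38 12
f 37 9 39
f 37 39 38
f 38 39 40
f 38 40 12
f 39 9 10
f 39 10 40
f 40 10 11
f 40 11 12
f 42 44 41
f 45 42 41
f 41 44 43
f 43 45 41
f 42 48 44
f 46 42 45
f 46 48 42
f 44 48 43
f 47 45 43
f 43 48 47
f 47 46 45
f 48 46 47
f 49 86 65
f 86 60 89
f 65 89 54
f 86 89 65
f 49 65 61
f 65 54 66
f 61 66 50
f 65 66 61
f 49 61 70
f 61 50 71
f 70 71 56
f 61 71 70
f 49 70 82
f 70 56 85
f 82 85 59
f 70 85 82
f 49 82 86
f 82 59 90
f 86 90 60
f 82 90 86
f 50 66 77
f 66 54 80
f 77 80 58
f 66 80 77
f 54 89 67
f 89 60 88
f 67 88 53
f 89 88 67
f 60 90 87
f 90 59 83
f 87 83 51
f 90 83 87
f 59 85 84
f 85 56 72
f 84 72 55
f 85 72 84
f 56 71 76
f 71 50 73
f 76 73 57
f 71 73 76
f 52 78 64
f 78 58 79
f 64 79 53
f 78 79 64
f 52 64 62
f 64 53 63
f 62 63 51
f 64 63 62
f 52 62 69
f 62 51 68
f 69 68 55
f 62 68 69
f 52 69 74
f 69 55 75
f 74 75 57
f 69 75 74
f 52 74 78
f 74 57 81
f 78 81 58
f 74 81 78
f 53 79 67
f 79 58 80
f 67 80 54
f 79 80 67
f 51 63 87
f 63 53 88
f 87 88 60
f 63 88 87
f 55 68 84
f 68 51 83
f 84 83 59
f 68 83 84
f 57 75 76
f 75 55 72
f 76 72 56
f 75 72 76
f 58 81 77
f 81 57 73
f 77 73 50
f 81 73 77
f 92 91 94
f 92 94 93
f 94 91 95
f 94 95 93
f 95 91 96
f 95 96 93
f 96 91 97
f 96 97 93
f 97 91 98
f 97 98 93
f 98 91 99
f 98 99 93
f 99 91 100
f 99 100 93
f 100 91 101
f 100 101 93
f 101 91 102
f 101 102 93
f 102 91 103
f 102 103 93
f 103 91 104
f 103 104 93
f 104 91 105
f 104 105 93
f 105 91 106
f 105 106 93
f 106 91 92
f 106 92 93



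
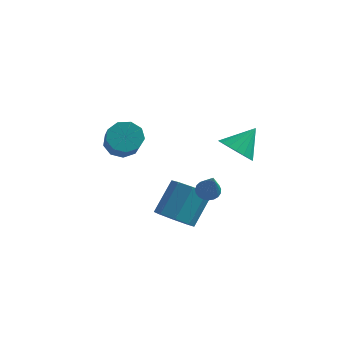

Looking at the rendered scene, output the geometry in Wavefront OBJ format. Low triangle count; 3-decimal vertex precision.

v -3.381 -1.124 3.246
v -2.666 -1.305 2.714
v -2.063 -2.536 3.941
v -2.779 -2.356 4.474
v -2.527 -0.844 3.108
v -1.924 -2.075 4.336
v -2.788 -0.514 3.567
v -2.185 -1.745 4.795
v -3.326 -0.47 3.876
v -2.724 -1.701 5.103
v -3.891 -0.732 3.89
v -3.288 -1.963 5.118
v -4.217 -1.178 3.603
v -3.614 -2.409 4.83
v -4.152 -1.599 3.149
v -3.549 -2.83 4.376
v -3.727 -1.798 2.741
v -3.124 -3.029 3.968
v -3.14 -1.682 2.569
v -2.537 -2.913 3.796
v 1.311 -2.619 1.811
v 1.71 -2.197 1.961
v 1.889 -3.761 3.489
v 1.506 -2.121 2.083
v 1.268 -2.131 2.158
v 1.038 -2.226 2.173
v 0.855 -2.388 2.126
v 0.75 -2.591 2.024
v 0.743 -2.798 1.885
v 0.833 -2.974 1.734
v 1.007 -3.089 1.596
v 1.232 -3.123 1.495
v 1.472 -3.069 1.449
v 1.683 -2.938 1.466
v 1.83 -2.751 1.542
v 1.887 -2.542 1.665
v 1.845 -2.346 1.813
v -1.048 -0.429 -2.159
v -0.587 0.209 -2.869
v -0.132 1.547 -1.371
v -0.592 0.909 -0.661
v -1.377 0.37 -2.773
v -0.921 1.708 -1.275
v -1.973 0.063 -2.317
v -1.518 1.401 -0.819
v -2.028 -0.533 -1.769
v -1.572 0.806 -0.27
v -1.508 -1.067 -1.449
v -1.053 0.271 0.049
v -0.719 -1.228 -1.545
v -0.263 0.11 -0.047
v -0.122 -0.921 -2.001
v 0.333 0.417 -0.503
v -0.068 -0.326 -2.55
v 0.388 1.013 -1.051
v 0.914 3.236 0.864
v 1.869 2.996 0.473
v 1.646 4.244 2.036
v 1.746 3.377 0.223
v 1.458 3.729 0.1
v 1.062 3.984 0.128
v 0.637 4.091 0.302
v 0.266 4.029 0.588
v 0.024 3.809 0.928
v -0.042 3.476 1.255
v 0.082 3.096 1.506
v 0.37 2.743 1.629
v 0.766 2.488 1.6
v 1.191 2.381 1.426
v 1.561 2.444 1.141
v 1.803 2.663 0.801
f 2 1 5
f 2 5 3
f 3 5 6
f 3 6 4
f 5 1 7
f 5 7 6
f 6 7 8
f 6 8 4
f 7 1 9
f 7 9 8
f 8 9 10
f 8 10 4
f 9 1 11
f 9 11 10
f 10 11 12
f 10 12 4
f 11 1 13
f 11 13 12
f 12 13 14
f 12 14 4
f 13 1 15
f 13 15 14
f 14 15 16
f 14 16 4
f 15 1 17
f 15 17 16
f 16 17 18
f 16 18 4
f 17 1 19
f 17 19 18
f 18 19 20
f 18 20 4
f 19 1 2
f 19 2 20
f 20 2 3
f 20 3 4
f 22 21 24
f 22 24 23
f 24 21 25
f 24 25 23
f 25 21 26
f 25 26 23
f 26 21 27
f 26 27 23
f 27 21 28
f 27 28 23
f 28 21 29
f 28 29 23
f 29 21 30
f 29 30 23
f 30 21 31
f 30 31 23
f 31 21 32
f 31 32 23
f 32 21 33
f 32 33 23
f 33 21 34
f 33 34 23
f 34 21 35
f 34 35 23
f 35 21 36
f 35 36 23
f 36 21 37
f 36 37 23
f 37 21 22
f 37 22 23
f 39 38 42
f 39 42 40
f 40 42 43
f 40 43 41
f 42 38 44
f 42 44 43
f 43 44 45
f 43 45 41
f 44 38 46
f 44 46 45
f 45 46 47
f 45 47 41
f 46 38 48
f 46 48 47
f 47 48 49
f 47 49 41
f 48 38 50
f 48 50 49
f 49 50 51
f 49 51 41
f 50 38 52
f 50 52 51
f 51 52 53
f 51 53 41
f 52 38 54
f 52 54 53
f 53 54 55
f 53 55 41
f 54 38 39
f 54 39 55
f 55 39 40
f 55 40 41
f 57 56 59
f 57 59 58
f 59 56 60
f 59 60 58
f 60 56 61
f 60 61 58
f 61 56 62
f 61 62 58
f 62 56 63
f 62 63 58
f 63 56 64
f 63 64 58
f 64 56 65
f 64 65 58
f 65 56 66
f 65 66 58
f 66 56 67
f 66 67 58
f 67 56 68
f 67 68 58
f 68 56 69
f 68 69 58
f 69 56 70
f 69 70 58
f 70 56 71
f 70 71 58
f 71 56 57
f 71 57 58



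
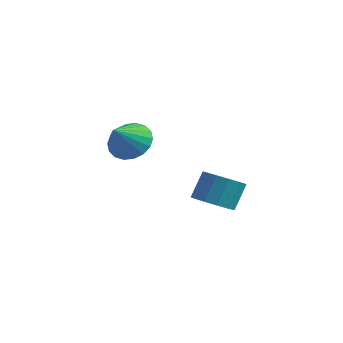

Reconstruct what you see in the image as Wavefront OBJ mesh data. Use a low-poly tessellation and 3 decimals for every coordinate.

v 1.697 -2.997 2.792
v 2.587 -2.72 3.061
v 1.723 -4.103 3.848
v 2.332 -2.482 3.315
v 1.95 -2.347 3.466
v 1.519 -2.34 3.484
v 1.123 -2.464 3.364
v 0.841 -2.693 3.131
v 0.728 -2.982 2.831
v 0.808 -3.274 2.523
v 1.063 -3.511 2.268
v 1.444 -3.646 2.117
v 1.876 -3.653 2.1
v 2.272 -3.53 2.22
v 2.554 -3.301 2.453
v 2.666 -3.012 2.753
v 2.897 1.005 -2.086
v 3.518 0.375 -1.714
v 3.585 1.145 -0.522
v 2.963 1.775 -0.894
v 3.814 0.748 -1.971
v 3.881 1.517 -0.779
v 3.819 1.202 -2.265
v 3.886 1.972 -1.073
v 3.531 1.594 -2.501
v 3.598 2.363 -1.31
v 3.041 1.799 -2.606
v 3.108 2.568 -1.415
v 2.506 1.752 -2.546
v 2.573 2.521 -1.355
v 2.094 1.468 -2.339
v 2.161 2.237 -1.148
v 1.938 1.037 -2.052
v 2.004 1.806 -0.861
v 2.085 0.596 -1.776
v 2.152 1.365 -0.584
v 2.491 0.285 -1.598
v 2.557 1.055 -0.406
v 3.025 0.203 -1.575
v 3.092 0.972 -0.383
f 2 1 4
f 2 4 3
f 4 1 5
f 4 5 3
f 5 1 6
f 5 6 3
f 6 1 7
f 6 7 3
f 7 1 8
f 7 8 3
f 8 1 9
f 8 9 3
f 9 1 10
f 9 10 3
f 10 1 11
f 10 11 3
f 11 1 12
f 11 12 3
f 12 1 13
f 12 13 3
f 13 1 14
f 13 14 3
f 14 1 15
f 14 15 3
f 15 1 16
f 15 16 3
f 16 1 2
f 16 2 3
f 18 17 21
f 18 21 19
f 19 21 22
f 19 22 20
f 21 17 23
f 21 23 22
f 22 23 24
f 22 24 20
f 23 17 25
f 23 25 24
f 24 25 26
f 24 26 20
f 25 17 27
f 25 27 26
f 26 27 28
f 26 28 20
f 27 17 29
f 27 29 28
f 28 29 30
f 28 30 20
f 29 17 31
f 29 31 30
f 30 31 32
f 30 32 20
f 31 17 33
f 31 33 32
f 32 33 34
f 32 34 20
f 33 17 35
f 33 35 34
f 34 35 36
f 34 36 20
f 35 17 37
f 35 37 36
f 36 37 38
f 36 38 20
f 37 17 39
f 37 39 38
f 38 39 40
f 38 40 20
f 39 17 18
f 39 18 40
f 40 18 19
f 40 19 20



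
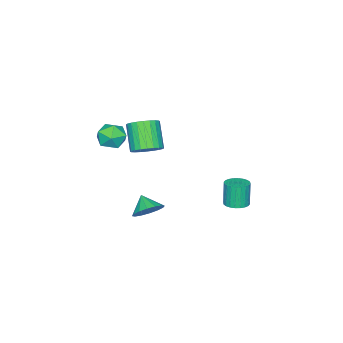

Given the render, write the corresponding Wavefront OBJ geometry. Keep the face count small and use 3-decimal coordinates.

v 4.009 -0.198 2.293
v 4.442 -0.881 2.428
v 3.018 -0.679 3.032
v 3.451 -1.362 3.167
v 3.692 -0.652 3.498
v 4.304 -0.354 3.042
v 3.156 -1.206 2.418
v 3.768 -0.908 1.962
v 3.915 -1.504 2.506
v 4.246 -1.162 3.173
v 3.214 -0.398 2.287
v 3.545 -0.056 2.954
v -1.596 2.686 -3.844
v -0.961 2.746 -3.719
v -1.209 2.594 -2.39
v -1.844 2.534 -2.516
v -1.037 2.987 -3.706
v -1.285 2.836 -2.377
v -1.198 3.183 -3.713
v -1.446 3.031 -2.385
v -1.42 3.303 -3.741
v -1.668 3.151 -2.412
v -1.669 3.329 -3.784
v -1.916 3.177 -2.456
v -1.906 3.257 -3.837
v -2.154 3.106 -2.508
v -2.096 3.098 -3.891
v -2.344 2.947 -2.562
v -2.21 2.877 -3.937
v -2.458 2.725 -2.609
v -2.231 2.626 -3.97
v -2.479 2.474 -2.641
v -2.155 2.384 -3.983
v -2.403 2.233 -2.654
v -1.994 2.189 -3.975
v -2.242 2.037 -2.647
v -1.772 2.069 -3.948
v -2.02 1.917 -2.619
v -1.524 2.043 -3.904
v -1.771 1.891 -2.576
v -1.286 2.114 -3.852
v -1.534 1.963 -2.523
v -1.096 2.273 -3.798
v -1.344 2.122 -2.469
v -0.982 2.495 -3.751
v -1.23 2.343 -2.423
v 1.662 -0.245 -3.698
v 2.396 -0.256 -3.289
v 1.298 -0.955 -3.062
v 2.159 0.047 -3.087
v 1.789 0.272 -3.048
v 1.385 0.358 -3.183
v 1.055 0.283 -3.456
v 0.888 0.066 -3.794
v 0.928 -0.234 -4.106
v 1.165 -0.537 -4.309
v 1.536 -0.762 -4.348
v 1.94 -0.848 -4.212
v 2.269 -0.773 -3.939
v 2.436 -0.556 -3.601
v 2.973 0.698 1.935
v 3.433 1.063 2.463
v 2.708 0.287 3.633
v 2.247 -0.078 3.105
v 3.196 1.258 2.446
v 2.47 0.482 3.615
v 2.924 1.369 2.35
v 2.199 0.592 3.52
v 2.66 1.377 2.192
v 1.934 0.601 3.361
v 2.443 1.281 1.994
v 1.718 0.505 3.163
v 2.307 1.097 1.787
v 1.582 0.321 2.957
v 2.273 0.853 1.603
v 1.547 0.076 2.773
v 2.345 0.584 1.47
v 1.619 -0.192 2.639
v 2.512 0.333 1.407
v 1.787 -0.443 2.577
v 2.75 0.138 1.425
v 2.024 -0.638 2.594
v 3.021 0.028 1.52
v 2.296 -0.749 2.69
v 3.286 0.019 1.679
v 2.56 -0.757 2.848
v 3.502 0.115 1.877
v 2.777 -0.661 3.046
v 3.638 0.299 2.083
v 2.913 -0.477 3.253
v 3.673 0.544 2.267
v 2.947 -0.233 3.437
v 3.601 0.812 2.401
v 2.875 0.036 3.57
f 1 12 6
f 1 6 2
f 1 2 8
f 1 8 11
f 1 11 12
f 2 6 10
f 6 12 5
f 12 11 3
f 11 8 7
f 8 2 9
f 4 10 5
f 4 5 3
f 4 3 7
f 4 7 9
f 4 9 10
f 5 10 6
f 3 5 12
f 7 3 11
f 9 7 8
f 10 9 2
f 14 13 17
f 14 17 15
f 15 17 18
f 15 18 16
f 17 13 19
f 17 19 18
f 18 19 20
f 18 20 16
f 19 13 21
f 19 21 20
f 20 21 22
f 20 22 16
f 21 13 23
f 21 23 22
f 22 23 24
f 22 24 16
f 23 13 25
f 23 25 24
f 24 25 26
f 24 26 16
f 25 13 27
f 25 27 26
f 26 27 28
f 26 28 16
f 27 13 29
f 27 29 28
f 28 29 30
f 28 30 16
f 29 13 31
f 29 31 30
f 30 31 32
f 30 32 16
f 31 13 33
f 31 33 32
f 32 33 34
f 32 34 16
f 33 13 35
f 33 35 34
f 34 35 36
f 34 36 16
f 35 13 37
f 35 37 36
f 36 37 38
f 36 38 16
f 37 13 39
f 37 39 38
f 38 39 40
f 38 40 16
f 39 13 41
f 39 41 40
f 40 41 42
f 40 42 16
f 41 13 43
f 41 43 42
f 42 43 44
f 42 44 16
f 43 13 45
f 43 45 44
f 44 45 46
f 44 46 16
f 45 13 14
f 45 14 46
f 46 14 15
f 46 15 16
f 48 47 50
f 48 50 49
f 50 47 51
f 50 51 49
f 51 47 52
f 51 52 49
f 52 47 53
f 52 53 49
f 53 47 54
f 53 54 49
f 54 47 55
f 54 55 49
f 55 47 56
f 55 56 49
f 56 47 57
f 56 57 49
f 57 47 58
f 57 58 49
f 58 47 59
f 58 59 49
f 59 47 60
f 59 60 49
f 60 47 48
f 60 48 49
f 62 61 65
f 62 65 63
f 63 65 66
f 63 66 64
f 65 61 67
f 65 67 66
f 66 67 68
f 66 68 64
f 67 61 69
f 67 69 68
f 68 69 70
f 68 70 64
f 69 61 71
f 69 71 70
f 70 71 72
f 70 72 64
f 71 61 73
f 71 73 72
f 72 73 74
f 72 74 64
f 73 61 75
f 73 75 74
f 74 75 76
f 74 76 64
f 75 61 77
f 75 77 76
f 76 77 78
f 76 78 64
f 77 61 79
f 77 79 78
f 78 79 80
f 78 80 64
f 79 61 81
f 79 81 80
f 80 81 82
f 80 82 64
f 81 61 83
f 81 83 82
f 82 83 84
f 82 84 64
f 83 61 85
f 83 85 84
f 84 85 86
f 84 86 64
f 85 61 87
f 85 87 86
f 86 87 88
f 86 88 64
f 87 61 89
f 87 89 88
f 88 89 90
f 88 90 64
f 89 61 91
f 89 91 90
f 90 91 92
f 90 92 64
f 91 61 93
f 91 93 92
f 92 93 94
f 92 94 64
f 93 61 62
f 93 62 94
f 94 62 63
f 94 63 64



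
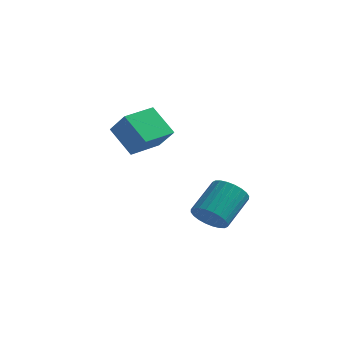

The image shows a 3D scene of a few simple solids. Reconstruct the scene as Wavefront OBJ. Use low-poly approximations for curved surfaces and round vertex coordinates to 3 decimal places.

v 3.796 -4.462 0.279
v 4.565 -4.33 -0.128
v 4.873 -2.846 0.934
v 4.104 -2.978 1.341
v 4.353 -4.145 -0.324
v 4.66 -2.661 0.737
v 4.056 -4.009 -0.429
v 4.363 -2.525 0.632
v 3.719 -3.941 -0.426
v 4.026 -2.458 0.635
v 3.394 -3.953 -0.315
v 3.701 -2.469 0.746
v 3.13 -4.042 -0.114
v 3.438 -2.559 0.947
v 2.968 -4.195 0.147
v 3.275 -2.712 1.208
v 2.932 -4.389 0.428
v 3.239 -2.905 1.489
v 3.027 -4.594 0.686
v 3.335 -3.11 1.748
v 3.24 -4.779 0.883
v 3.547 -3.295 1.944
v 3.537 -4.915 0.988
v 3.844 -3.431 2.049
v 3.874 -4.982 0.985
v 4.181 -3.499 2.046
v 4.199 -4.971 0.874
v 4.506 -3.487 1.935
v 4.462 -4.881 0.673
v 4.77 -3.398 1.734
v 4.625 -4.728 0.412
v 4.932 -3.245 1.473
v 4.661 -4.535 0.131
v 4.968 -3.051 1.192
v -2.121 -1.766 3.453
v -1.192 -2.207 4.517
v -1.515 -0.203 3.571
v -0.586 -0.644 4.636
v -0.934 -2.136 2.264
v -0.005 -2.577 3.329
v -0.328 -0.573 2.383
v 0.601 -1.014 3.447
f 2 1 5
f 2 5 3
f 3 5 6
f 3 6 4
f 5 1 7
f 5 7 6
f 6 7 8
f 6 8 4
f 7 1 9
f 7 9 8
f 8 9 10
f 8 10 4
f 9 1 11
f 9 11 10
f 10 11 12
f 10 12 4
f 11 1 13
f 11 13 12
f 12 13 14
f 12 14 4
f 13 1 15
f 13 15 14
f 14 15 16
f 14 16 4
f 15 1 17
f 15 17 16
f 16 17 18
f 16 18 4
f 17 1 19
f 17 19 18
f 18 19 20
f 18 20 4
f 19 1 21
f 19 21 20
f 20 21 22
f 20 22 4
f 21 1 23
f 21 23 22
f 22 23 24
f 22 24 4
f 23 1 25
f 23 25 24
f 24 25 26
f 24 26 4
f 25 1 27
f 25 27 26
f 26 27 28
f 26 28 4
f 27 1 29
f 27 29 28
f 28 29 30
f 28 30 4
f 29 1 31
f 29 31 30
f 30 31 32
f 30 32 4
f 31 1 33
f 31 33 32
f 32 33 34
f 32 34 4
f 33 1 2
f 33 2 34
f 34 2 3
f 34 3 4
f 36 38 35
f 39 36 35
f 35 38 37
f 37 39 35
f 36 42 38
f 40 36 39
f 40 42 36
f 38 42 37
f 41 39 37
f 37 42 41
f 41 40 39
f 42 40 41



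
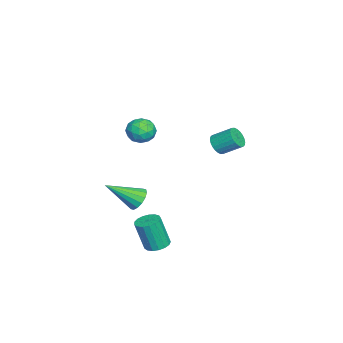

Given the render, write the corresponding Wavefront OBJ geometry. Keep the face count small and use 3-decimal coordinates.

v 2.29 0.614 -4.549
v 2.99 0.502 -4.597
v 3.029 -0.006 -2.818
v 2.33 0.106 -2.771
v 2.966 0.828 -4.503
v 3.005 0.32 -2.725
v 2.787 1.104 -4.42
v 2.827 0.597 -2.642
v 2.495 1.269 -4.367
v 2.534 0.761 -2.588
v 2.155 1.283 -4.355
v 2.195 0.776 -2.577
v 1.847 1.144 -4.388
v 1.886 0.637 -2.609
v 1.64 0.884 -4.458
v 1.679 0.376 -2.679
v 1.582 0.562 -4.548
v 1.622 0.054 -2.77
v 1.687 0.251 -4.639
v 1.726 -0.257 -2.861
v 1.929 0.024 -4.71
v 1.969 -0.484 -2.931
v 2.255 -0.068 -4.743
v 2.294 -0.576 -2.965
v 2.588 -0.004 -4.732
v 2.628 -0.512 -2.954
v 2.853 0.202 -4.679
v 2.893 -0.306 -2.901
v -3.527 2.813 -0.166
v -3.241 2.447 0.345
v -3.147 3.542 1.076
v -3.433 3.907 0.566
v -3.023 2.522 0.205
v -2.929 3.616 0.937
v -2.882 2.64 0.009
v -2.788 3.735 0.741
v -2.839 2.785 -0.213
v -2.745 3.88 0.518
v -2.901 2.935 -0.429
v -2.807 4.03 0.302
v -3.058 3.065 -0.604
v -2.964 4.16 0.127
v -3.287 3.157 -0.713
v -3.193 4.252 0.019
v -3.552 3.197 -0.738
v -3.458 4.292 -0.007
v -3.813 3.178 -0.676
v -3.719 4.273 0.055
v -4.031 3.104 -0.537
v -3.937 4.198 0.195
v -4.172 2.985 -0.341
v -4.078 4.08 0.391
v -4.215 2.84 -0.118
v -4.121 3.935 0.613
v -4.153 2.69 0.098
v -4.059 3.785 0.829
v -3.996 2.56 0.273
v -3.902 3.655 1.004
v -3.767 2.468 0.381
v -3.673 3.563 1.113
v -3.502 2.428 0.407
v -3.408 3.523 1.138
v 1.613 -0.489 -1.664
v 2.196 -0.633 -2.114
v 2.127 -2.131 -0.476
v 2.336 -0.393 -1.842
v 2.281 -0.178 -1.523
v 2.048 -0.048 -1.241
v 1.698 -0.035 -1.073
v 1.326 -0.144 -1.063
v 1.031 -0.346 -1.214
v 0.891 -0.586 -1.486
v 0.946 -0.8 -1.805
v 1.179 -0.931 -2.087
v 1.529 -0.944 -2.255
v 1.901 -0.834 -2.265
v 0.769 -0.039 3.768
v 1.509 0.294 3.543
v 0.991 -1.094 2.937
v 1.731 -0.761 2.712
v 1.623 -1.062 3.491
v 1.486 -0.41 4.004
v 1.014 -0.39 2.476
v 0.877 0.262 2.989
v 1.66 0.076 2.745
v 2.037 -0.339 3.372
v 0.463 -0.461 3.108
v 0.84 -0.876 3.735
v 1.12 0.22 3.728
v 1.38 -1.02 2.752
v 1.317 -1.197 3.209
v 1.752 -1.001 3.077
v 1.106 -0.193 3.999
v 1.541 0.002 3.867
v 1.608 -0.795 3.837
v 0.959 -0.802 2.613
v 1.394 -0.607 2.481
v 0.748 0.201 3.403
v 1.183 0.397 3.271
v 0.892 -0.005 2.643
v 1.643 0.287 3.127
v 1.773 -0.333 2.639
v 1.352 -0.114 2.5
v 1.272 0.269 2.802
v 1.865 0.044 3.496
v 1.995 -0.577 3.008
v 1.932 -0.753 3.465
v 1.851 -0.37 3.767
v 1.953 -0.084 3.027
v 0.505 -0.223 3.472
v 0.635 -0.844 2.984
v 0.649 -0.43 2.713
v 0.568 -0.047 3.015
v 0.727 -0.467 3.841
v 0.857 -1.087 3.353
v 1.228 -1.069 3.678
v 1.148 -0.686 3.98
v 0.547 -0.716 3.453
f 2 1 5
f 2 5 3
f 3 5 6
f 3 6 4
f 5 1 7
f 5 7 6
f 6 7 8
f 6 8 4
f 7 1 9
f 7 9 8
f 8 9 10
f 8 10 4
f 9 1 11
f 9 11 10
f 10 11 12
f 10 12 4
f 11 1 13
f 11 13 12
f 12 13 14
f 12 14 4
f 13 1 15
f 13 15 14
f 14 15 16
f 14 16 4
f 15 1 17
f 15 17 16
f 16 17 18
f 16 18 4
f 17 1 19
f 17 19 18
f 18 19 20
f 18 20 4
f 19 1 21
f 19 21 20
f 20 21 22
f 20 22 4
f 21 1 23
f 21 23 22
f 22 23 24
f 22 24 4
f 23 1 25
f 23 25 24
f 24 25 26
f 24 26 4
f 25 1 27
f 25 27 26
f 26 27 28
f 26 28 4
f 27 1 2
f 27 2 28
f 28 2 3
f 28 3 4
f 30 29 33
f 30 33 31
f 31 33 34
f 31 34 32
f 33 29 35
f 33 35 34
f 34 35 36
f 34 36 32
f 35 29 37
f 35 37 36
f 36 37 38
f 36 38 32
f 37 29 39
f 37 39 38
f 38 39 40
f 38 40 32
f 39 29 41
f 39 41 40
f 40 41 42
f 40 42 32
f 41 29 43
f 41 43 42
f 42 43 44
f 42 44 32
f 43 29 45
f 43 45 44
f 44 45 46
f 44 46 32
f 45 29 47
f 45 47 46
f 46 47 48
f 46 48 32
f 47 29 49
f 47 49 48
f 48 49 50
f 48 50 32
f 49 29 51
f 49 51 50
f 50 51 52
f 50 52 32
f 51 29 53
f 51 53 52
f 52 53 54
f 52 54 32
f 53 29 55
f 53 55 54
f 54 55 56
f 54 56 32
f 55 29 57
f 55 57 56
f 56 57 58
f 56 58 32
f 57 29 59
f 57 59 58
f 58 59 60
f 58 60 32
f 59 29 61
f 59 61 60
f 60 61 62
f 60 62 32
f 61 29 30
f 61 30 62
f 62 30 31
f 62 31 32
f 64 63 66
f 64 66 65
f 66 63 67
f 66 67 65
f 67 63 68
f 67 68 65
f 68 63 69
f 68 69 65
f 69 63 70
f 69 70 65
f 70 63 71
f 70 71 65
f 71 63 72
f 71 72 65
f 72 63 73
f 72 73 65
f 73 63 74
f 73 74 65
f 74 63 75
f 74 75 65
f 75 63 76
f 75 76 65
f 76 63 64
f 76 64 65
f 77 114 93
f 114 88 117
f 93 117 82
f 114 117 93
f 77 93 89
f 93 82 94
f 89 94 78
f 93 94 89
f 77 89 98
f 89 78 99
f 98 99 84
f 89 99 98
f 77 98 110
f 98 84 113
f 110 113 87
f 98 113 110
f 77 110 114
f 110 87 118
f 114 118 88
f 110 118 114
f 78 94 105
f 94 82 108
f 105 108 86
f 94 108 105
f 82 117 95
f 117 88 116
f 95 116 81
f 117 116 95
f 88 118 115
f 118 87 111
f 115 111 79
f 118 111 115
f 87 113 112
f 113 84 100
f 112 100 83
f 113 100 112
f 84 99 104
f 99 78 101
f 104 101 85
f 99 101 104
f 80 106 92
f 106 86 107
f 92 107 81
f 106 107 92
f 80 92 90
f 92 81 91
f 90 91 79
f 92 91 90
f 80 90 97
f 90 79 96
f 97 96 83
f 90 96 97
f 80 97 102
f 97 83 103
f 102 103 85
f 97 103 102
f 80 102 106
f 102 85 109
f 106 109 86
f 102 109 106
f 81 107 95
f 107 86 108
f 95 108 82
f 107 108 95
f 79 91 115
f 91 81 116
f 115 116 88
f 91 116 115
f 83 96 112
f 96 79 111
f 112 111 87
f 96 111 112
f 85 103 104
f 103 83 100
f 104 100 84
f 103 100 104
f 86 109 105
f 109 85 101
f 105 101 78
f 109 101 105



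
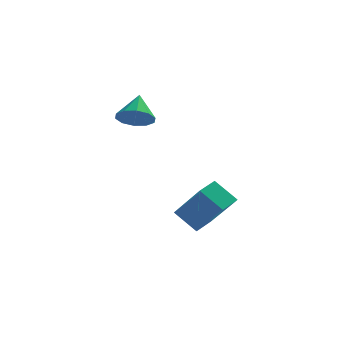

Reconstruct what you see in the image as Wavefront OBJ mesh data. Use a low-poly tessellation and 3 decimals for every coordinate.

v -0.163 1.204 1.87
v 0.286 0.829 2.235
v -0.037 2.076 2.61
v 0.505 1.047 1.941
v 0.468 1.325 1.619
v 0.19 1.557 1.394
v -0.223 1.654 1.35
v -0.613 1.579 1.505
v -0.832 1.361 1.8
v -0.795 1.083 2.121
v -0.517 0.851 2.346
v -0.104 0.754 2.39
v 1.118 0.599 -2.247
v 1.961 -0.291 -0.822
v 1.613 1.288 -2.11
v 2.456 0.399 -0.684
v 1.864 0.201 -2.936
v 2.707 -0.688 -1.51
v 2.359 0.891 -2.798
v 3.202 0.001 -1.373
f 2 1 4
f 2 4 3
f 4 1 5
f 4 5 3
f 5 1 6
f 5 6 3
f 6 1 7
f 6 7 3
f 7 1 8
f 7 8 3
f 8 1 9
f 8 9 3
f 9 1 10
f 9 10 3
f 10 1 11
f 10 11 3
f 11 1 12
f 11 12 3
f 12 1 2
f 12 2 3
f 14 16 13
f 17 14 13
f 13 16 15
f 15 17 13
f 14 20 16
f 18 14 17
f 18 20 14
f 16 20 15
f 19 17 15
f 15 20 19
f 19 18 17
f 20 18 19



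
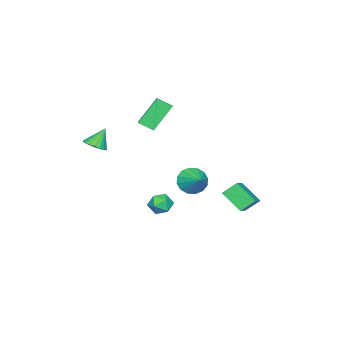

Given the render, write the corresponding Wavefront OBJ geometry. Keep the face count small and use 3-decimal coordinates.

v 3.028 2.635 -1.19
v 3.552 3 -1.687
v 4.008 2.34 -0.373
v 4.532 2.705 -0.87
v 3.989 3.145 -0.461
v 3.383 3.327 -0.966
v 4.177 2.013 -1.094
v 3.571 2.195 -1.599
v 4.262 2.616 -1.628
v 4.146 3.315 -1.236
v 3.414 2.025 -0.824
v 3.298 2.724 -0.432
v 3.777 -1.623 2.627
v 4.458 -1.53 2.952
v 3.163 -1.277 3.813
v 4.399 -1.241 2.838
v 4.234 -1.018 2.687
v 3.989 -0.9 2.526
v 3.708 -0.906 2.382
v 3.438 -1.037 2.281
v 3.227 -1.268 2.239
v 3.111 -1.561 2.265
v 3.111 -1.865 2.353
v 3.225 -2.127 2.488
v 3.435 -2.301 2.647
v 3.704 -2.358 2.803
v 3.985 -2.288 2.928
v 4.231 -2.103 3.001
v 4.398 -1.835 3.01
v -1.176 -1.655 2.454
v -2.356 -1.042 4.106
v -1.444 -0.762 1.931
v -2.624 -0.148 3.582
v 0.084 -0.912 3.078
v -1.096 -0.298 4.729
v -0.184 -0.018 2.554
v -1.364 0.595 4.206
v -2.913 1.08 -2.641
v -2.269 1.086 -3.42
v -2.047 2.1 -1.919
v -2.618 1.46 -3.53
v -3.045 1.732 -3.402
v -3.437 1.83 -3.07
v -3.689 1.726 -2.623
v -3.732 1.45 -2.181
v -3.556 1.075 -1.863
v -3.208 0.701 -1.753
v -2.78 0.429 -1.881
v -2.388 0.331 -2.213
v -2.137 0.434 -2.66
v -2.093 0.711 -3.102
v -4.872 4.681 -4.339
v -5.055 3.353 -3.246
v -3.128 5.213 -3.402
v -3.31 3.885 -2.309
v -4.27 3.995 -5.071
v -4.452 2.667 -3.978
v -2.525 4.527 -4.134
v -2.708 3.199 -3.041
f 1 12 6
f 1 6 2
f 1 2 8
f 1 8 11
f 1 11 12
f 2 6 10
f 6 12 5
f 12 11 3
f 11 8 7
f 8 2 9
f 4 10 5
f 4 5 3
f 4 3 7
f 4 7 9
f 4 9 10
f 5 10 6
f 3 5 12
f 7 3 11
f 9 7 8
f 10 9 2
f 14 13 16
f 14 16 15
f 16 13 17
f 16 17 15
f 17 13 18
f 17 18 15
f 18 13 19
f 18 19 15
f 19 13 20
f 19 20 15
f 20 13 21
f 20 21 15
f 21 13 22
f 21 22 15
f 22 13 23
f 22 23 15
f 23 13 24
f 23 24 15
f 24 13 25
f 24 25 15
f 25 13 26
f 25 26 15
f 26 13 27
f 26 27 15
f 27 13 28
f 27 28 15
f 28 13 29
f 28 29 15
f 29 13 14
f 29 14 15
f 31 33 30
f 34 31 30
f 30 33 32
f 32 34 30
f 31 37 33
f 35 31 34
f 35 37 31
f 33 37 32
f 36 34 32
f 32 37 36
f 36 35 34
f 37 35 36
f 39 38 41
f 39 41 40
f 41 38 42
f 41 42 40
f 42 38 43
f 42 43 40
f 43 38 44
f 43 44 40
f 44 38 45
f 44 45 40
f 45 38 46
f 45 46 40
f 46 38 47
f 46 47 40
f 47 38 48
f 47 48 40
f 48 38 49
f 48 49 40
f 49 38 50
f 49 50 40
f 50 38 51
f 50 51 40
f 51 38 39
f 51 39 40
f 53 55 52
f 56 53 52
f 52 55 54
f 54 56 52
f 53 59 55
f 57 53 56
f 57 59 53
f 55 59 54
f 58 56 54
f 54 59 58
f 58 57 56
f 59 57 58



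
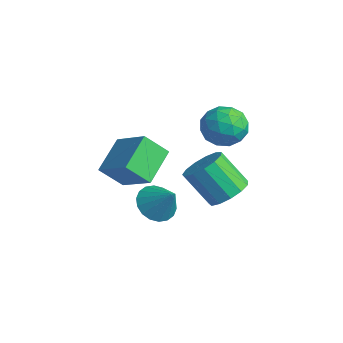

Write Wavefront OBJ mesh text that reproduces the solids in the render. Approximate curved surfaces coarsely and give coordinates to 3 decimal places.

v -3.089 -1.564 1.411
v -1.404 -1.238 2.457
v -2.618 -0.644 0.365
v -0.933 -0.319 1.412
v -2.247 -3.021 0.508
v -0.562 -2.696 1.555
v -1.776 -2.102 -0.537
v -0.091 -1.776 0.509
v -1.18 -0.807 -1.884
v -0.603 -0.301 -2.526
v -0.12 -0.533 -0.716
v -0.868 0.015 -2.36
v -1.195 0.169 -2.099
v -1.518 0.13 -1.796
v -1.775 -0.095 -1.511
v -1.913 -0.461 -1.299
v -1.907 -0.896 -1.203
v -1.756 -1.313 -1.242
v -1.491 -1.629 -1.408
v -1.165 -1.783 -1.668
v -0.841 -1.744 -1.971
v -0.585 -1.519 -2.257
v -0.446 -1.153 -2.468
v -0.453 -0.718 -2.564
v -1.561 3.232 -3.064
v -0.685 2.735 -2.674
v -1.783 2.032 -1.105
v -2.659 2.528 -1.496
v -0.69 3.291 -2.428
v -1.789 2.588 -0.859
v -0.972 3.829 -2.384
v -2.07 3.126 -0.816
v -1.441 4.177 -2.556
v -2.539 3.474 -0.988
v -1.947 4.225 -2.89
v -3.046 3.522 -1.321
v -2.331 3.957 -3.279
v -3.43 3.254 -1.71
v -2.471 3.459 -3.599
v -3.569 2.756 -2.031
v -2.321 2.889 -3.75
v -3.42 2.186 -2.182
v -1.93 2.428 -3.683
v -3.029 1.724 -2.115
v -1.422 2.221 -3.42
v -2.52 1.518 -1.851
v -0.958 2.336 -3.044
v -2.056 1.633 -1.475
v -0.465 3.05 1.095
v -0.045 2.389 1.917
v -2.155 2.831 1.783
v -1.735 2.17 2.605
v -1.501 3.281 2.595
v -0.457 3.416 2.17
v -1.743 1.804 1.53
v -0.699 1.939 1.105
v -0.835 1.618 2.185
v -0.685 2.531 2.844
v -1.515 2.689 0.856
v -1.365 3.602 1.515
v -0.107 2.739 1.446
v -2.093 2.481 2.254
v -1.956 3.134 2.249
v -1.709 2.745 2.732
v -0.349 3.343 1.595
v -0.102 2.954 2.078
v -0.958 3.478 2.476
v -2.098 2.266 1.622
v -1.851 1.877 2.105
v -0.491 2.475 0.968
v -0.244 2.086 1.451
v -1.242 1.742 1.224
v -0.324 1.897 2.087
v -1.317 1.768 2.491
v -1.322 1.553 1.859
v -0.708 1.633 1.609
v -0.236 2.434 2.474
v -1.229 2.305 2.878
v -1.092 2.958 2.872
v -0.478 3.038 2.623
v -0.7 1.981 2.631
v -0.971 2.915 0.822
v -1.964 2.786 1.226
v -1.722 2.182 1.077
v -1.108 2.262 0.828
v -0.883 3.452 1.209
v -1.876 3.323 1.613
v -1.492 3.587 2.091
v -0.878 3.667 1.841
v -1.5 3.239 1.069
f 2 4 1
f 5 2 1
f 1 4 3
f 3 5 1
f 2 8 4
f 6 2 5
f 6 8 2
f 4 8 3
f 7 5 3
f 3 8 7
f 7 6 5
f 8 6 7
f 10 9 12
f 10 12 11
f 12 9 13
f 12 13 11
f 13 9 14
f 13 14 11
f 14 9 15
f 14 15 11
f 15 9 16
f 15 16 11
f 16 9 17
f 16 17 11
f 17 9 18
f 17 18 11
f 18 9 19
f 18 19 11
f 19 9 20
f 19 20 11
f 20 9 21
f 20 21 11
f 21 9 22
f 21 22 11
f 22 9 23
f 22 23 11
f 23 9 24
f 23 24 11
f 24 9 10
f 24 10 11
f 26 25 29
f 26 29 27
f 27 29 30
f 27 30 28
f 29 25 31
f 29 31 30
f 30 31 32
f 30 32 28
f 31 25 33
f 31 33 32
f 32 33 34
f 32 34 28
f 33 25 35
f 33 35 34
f 34 35 36
f 34 36 28
f 35 25 37
f 35 37 36
f 36 37 38
f 36 38 28
f 37 25 39
f 37 39 38
f 38 39 40
f 38 40 28
f 39 25 41
f 39 41 40
f 40 41 42
f 40 42 28
f 41 25 43
f 41 43 42
f 42 43 44
f 42 44 28
f 43 25 45
f 43 45 44
f 44 45 46
f 44 46 28
f 45 25 47
f 45 47 46
f 46 47 48
f 46 48 28
f 47 25 26
f 47 26 48
f 48 26 27
f 48 27 28
f 49 86 65
f 86 60 89
f 65 89 54
f 86 89 65
f 49 65 61
f 65 54 66
f 61 66 50
f 65 66 61
f 49 61 70
f 61 50 71
f 70 71 56
f 61 71 70
f 49 70 82
f 70 56 85
f 82 85 59
f 70 85 82
f 49 82 86
f 82 59 90
f 86 90 60
f 82 90 86
f 50 66 77
f 66 54 80
f 77 80 58
f 66 80 77
f 54 89 67
f 89 60 88
f 67 88 53
f 89 88 67
f 60 90 87
f 90 59 83
f 87 83 51
f 90 83 87
f 59 85 84
f 85 56 72
f 84 72 55
f 85 72 84
f 56 71 76
f 71 50 73
f 76 73 57
f 71 73 76
f 52 78 64
f 78 58 79
f 64 79 53
f 78 79 64
f 52 64 62
f 64 53 63
f 62 63 51
f 64 63 62
f 52 62 69
f 62 51 68
f 69 68 55
f 62 68 69
f 52 69 74
f 69 55 75
f 74 75 57
f 69 75 74
f 52 74 78
f 74 57 81
f 78 81 58
f 74 81 78
f 53 79 67
f 79 58 80
f 67 80 54
f 79 80 67
f 51 63 87
f 63 53 88
f 87 88 60
f 63 88 87
f 55 68 84
f 68 51 83
f 84 83 59
f 68 83 84
f 57 75 76
f 75 55 72
f 76 72 56
f 75 72 76
f 58 81 77
f 81 57 73
f 77 73 50
f 81 73 77



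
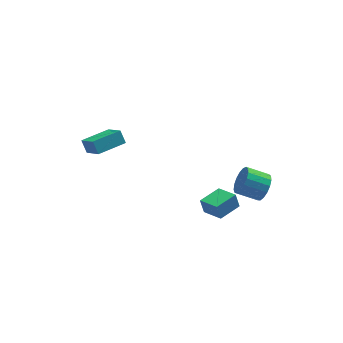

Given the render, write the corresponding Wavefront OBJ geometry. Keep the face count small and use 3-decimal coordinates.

v 1.584 -3.895 -0.27
v 1.422 -3.66 0.562
v 0.965 -2.799 -0.7
v 0.804 -2.564 0.133
v 2.796 -3.196 -0.233
v 2.635 -2.961 0.6
v 2.178 -2.1 -0.662
v 2.016 -1.865 0.17
v -4.205 2.728 0.294
v -3.792 1.537 1.279
v -4.387 3.219 0.963
v -3.974 2.029 1.949
v -2.566 3.311 0.311
v -2.153 2.121 1.297
v -2.748 3.803 0.981
v -2.335 2.612 1.966
v 4.203 -2.908 0.795
v 4.633 -2.697 1.509
v 3.467 -2.321 2.1
v 3.037 -2.532 1.385
v 4.633 -2.35 1.288
v 3.467 -1.974 1.879
v 4.534 -2.131 0.954
v 3.368 -1.755 1.545
v 4.36 -2.089 0.583
v 3.194 -1.713 1.174
v 4.149 -2.236 0.261
v 2.984 -1.86 0.852
v 3.951 -2.536 0.061
v 2.785 -2.16 0.652
v 3.811 -2.922 0.029
v 2.645 -2.546 0.62
v 3.76 -3.304 0.173
v 2.594 -2.928 0.764
v 3.811 -3.596 0.459
v 2.645 -3.22 1.05
v 3.951 -3.73 0.822
v 2.786 -3.354 1.412
v 4.15 -3.676 1.178
v 2.984 -3.3 1.769
v 4.36 -3.446 1.447
v 3.194 -3.07 2.038
v 4.535 -3.093 1.566
v 3.369 -2.717 2.157
f 2 4 1
f 5 2 1
f 1 4 3
f 3 5 1
f 2 8 4
f 6 2 5
f 6 8 2
f 4 8 3
f 7 5 3
f 3 8 7
f 7 6 5
f 8 6 7
f 10 12 9
f 13 10 9
f 9 12 11
f 11 13 9
f 10 16 12
f 14 10 13
f 14 16 10
f 12 16 11
f 15 13 11
f 11 16 15
f 15 14 13
f 16 14 15
f 18 17 21
f 18 21 19
f 19 21 22
f 19 22 20
f 21 17 23
f 21 23 22
f 22 23 24
f 22 24 20
f 23 17 25
f 23 25 24
f 24 25 26
f 24 26 20
f 25 17 27
f 25 27 26
f 26 27 28
f 26 28 20
f 27 17 29
f 27 29 28
f 28 29 30
f 28 30 20
f 29 17 31
f 29 31 30
f 30 31 32
f 30 32 20
f 31 17 33
f 31 33 32
f 32 33 34
f 32 34 20
f 33 17 35
f 33 35 34
f 34 35 36
f 34 36 20
f 35 17 37
f 35 37 36
f 36 37 38
f 36 38 20
f 37 17 39
f 37 39 38
f 38 39 40
f 38 40 20
f 39 17 41
f 39 41 40
f 40 41 42
f 40 42 20
f 41 17 43
f 41 43 42
f 42 43 44
f 42 44 20
f 43 17 18
f 43 18 44
f 44 18 19
f 44 19 20

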